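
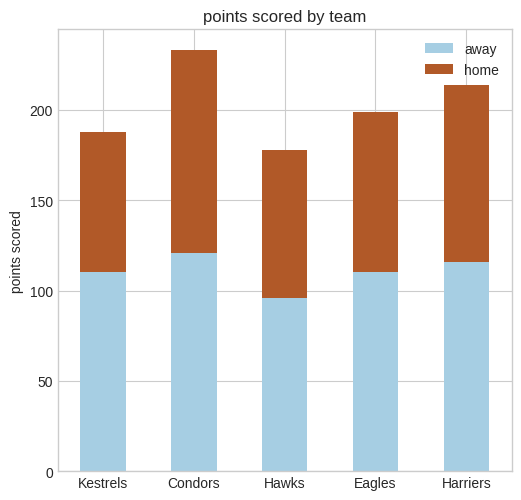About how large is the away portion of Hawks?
away top ≈ 100, bottom ≈ 0; segment ≈ 100.

≈ 100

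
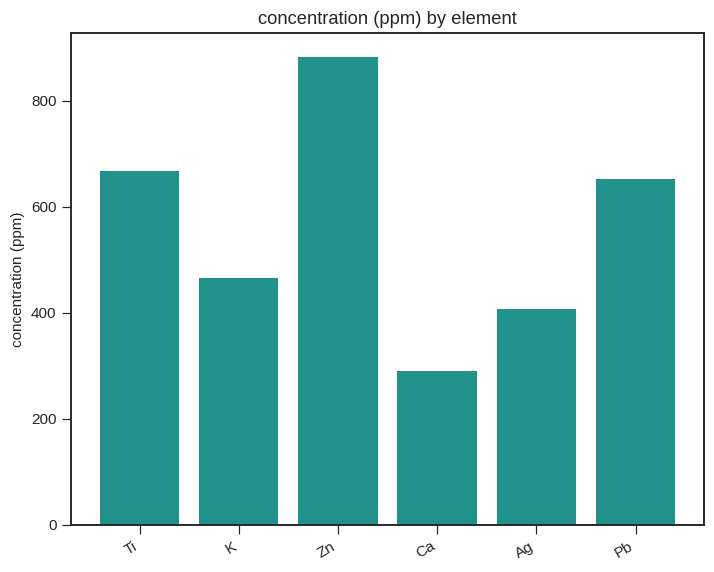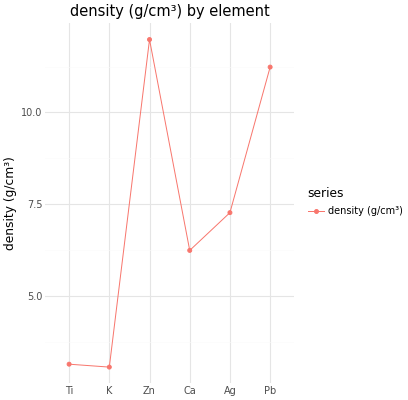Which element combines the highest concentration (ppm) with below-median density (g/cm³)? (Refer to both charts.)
Chart 2 median density (g/cm³) ≈ 6; below-median elements: Ti, K, Ca. Among those, Ti has the highest concentration (ppm) (≈ 700).

Ti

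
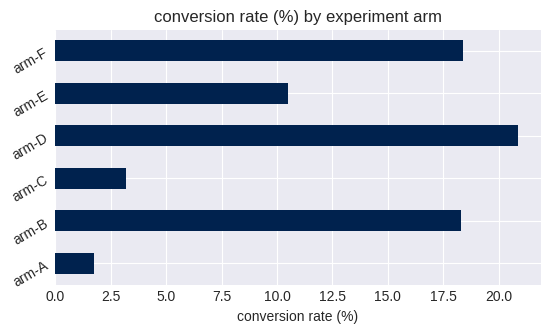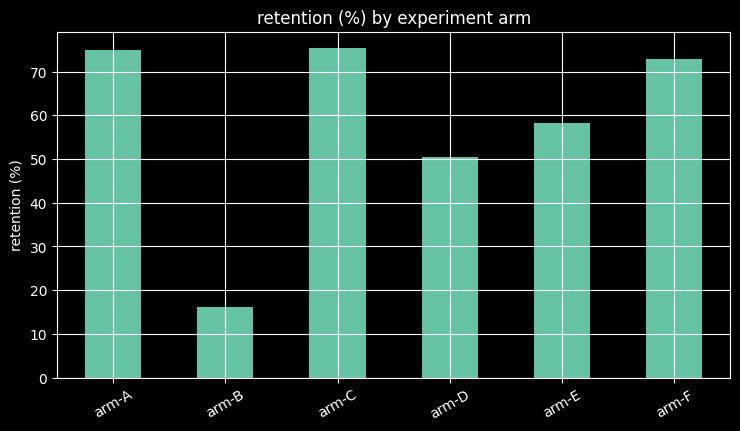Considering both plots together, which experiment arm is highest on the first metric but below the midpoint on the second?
Chart 2 median retention (%) ≈ 70; below-median experiment arms: arm-B, arm-D, arm-E. Among those, arm-D has the highest conversion rate (%) (≈ 20).

arm-D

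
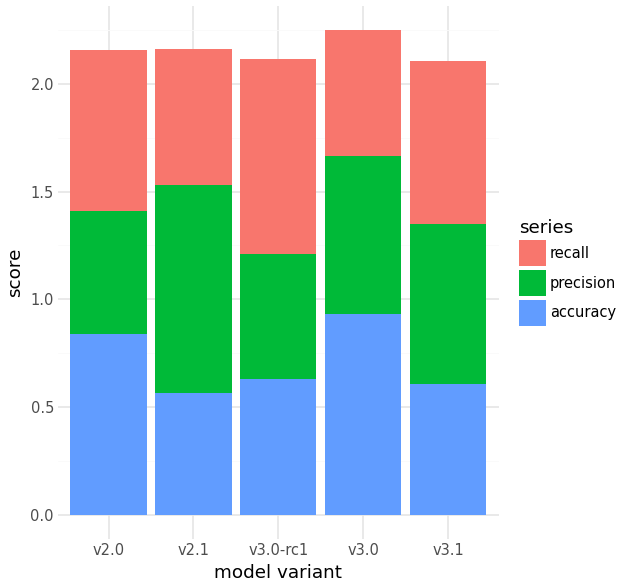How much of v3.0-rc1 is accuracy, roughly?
accuracy top ≈ 0.6, bottom ≈ 0.0; segment ≈ 0.6.

≈ 0.6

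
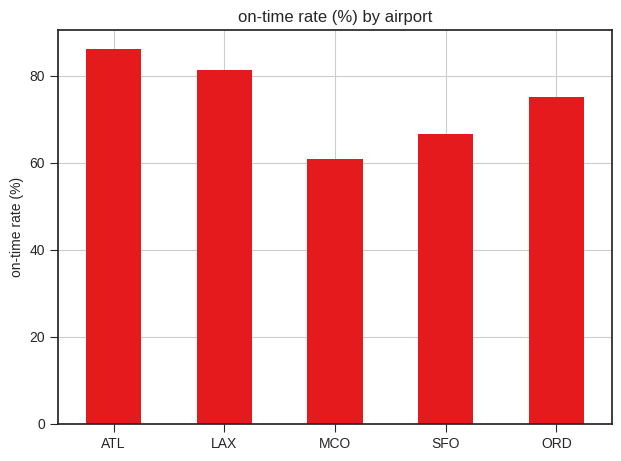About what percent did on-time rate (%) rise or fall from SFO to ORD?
≈ +14.3%

SFO ≈ 70, ORD ≈ 80; (80 − 70) / 70 ≈ +14.3%.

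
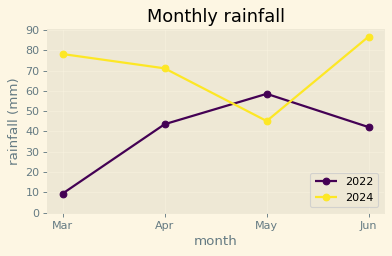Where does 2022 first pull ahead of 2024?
May

Apr: 2022 ≈ 40 vs 2024 ≈ 70 (not yet); May: 2022 ≈ 60 vs 2024 ≈ 50 (first crossover).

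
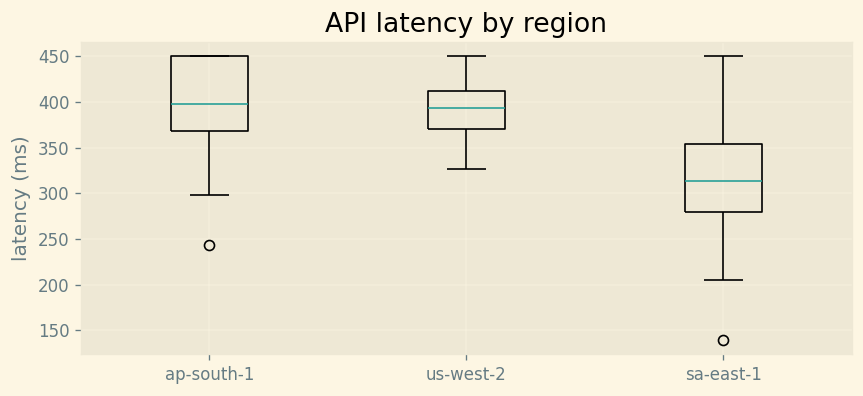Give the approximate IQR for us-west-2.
≈ 40

Q3 ≈ 410, Q1 ≈ 370; IQR ≈ 40.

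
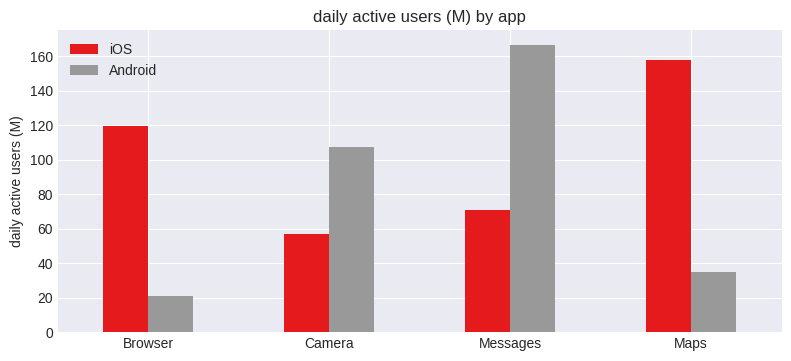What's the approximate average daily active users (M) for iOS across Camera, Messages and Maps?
(60 + 80 + 160) / 3 ≈ 100.

≈ 100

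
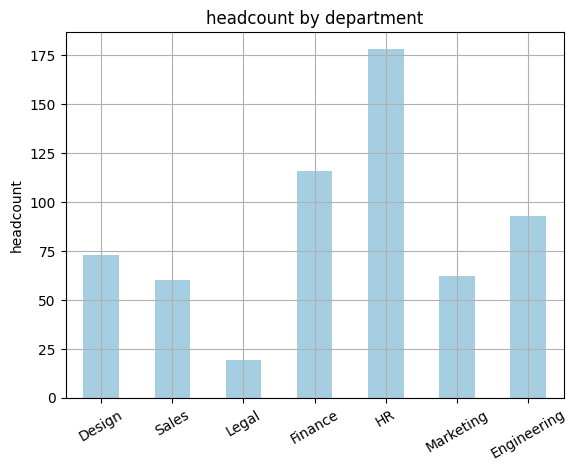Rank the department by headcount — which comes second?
Finance

Top 3: HR ≈ 180, Finance ≈ 120, Engineering ≈ 100.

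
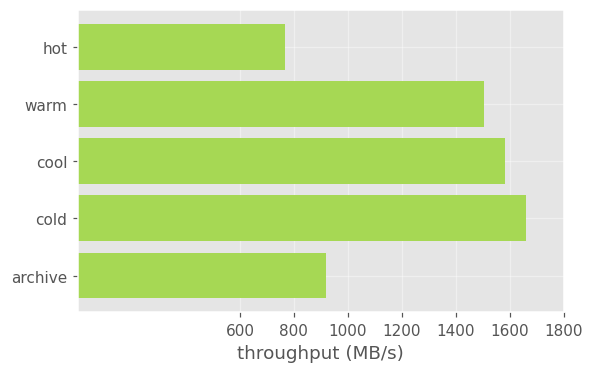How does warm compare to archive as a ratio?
warm ≈ 1600, archive ≈ 1000; 1600/1000 ≈ 1.6.

≈ 1.6×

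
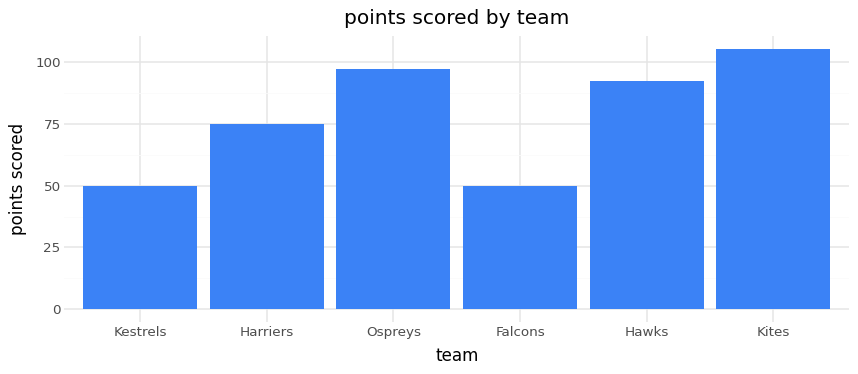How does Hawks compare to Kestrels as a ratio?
≈ 1.8×

Hawks ≈ 90, Kestrels ≈ 50; 90/50 ≈ 1.8.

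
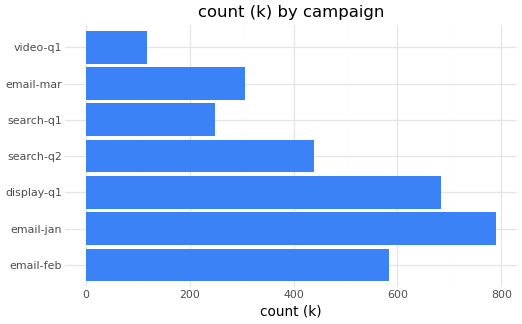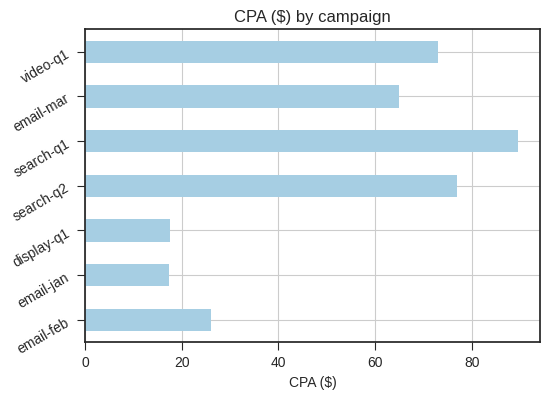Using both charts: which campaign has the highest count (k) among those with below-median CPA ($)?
Chart 2 median CPA ($) ≈ 70; below-median campaigns: email-feb, email-jan, display-q1. Among those, email-jan has the highest count (k) (≈ 800).

email-jan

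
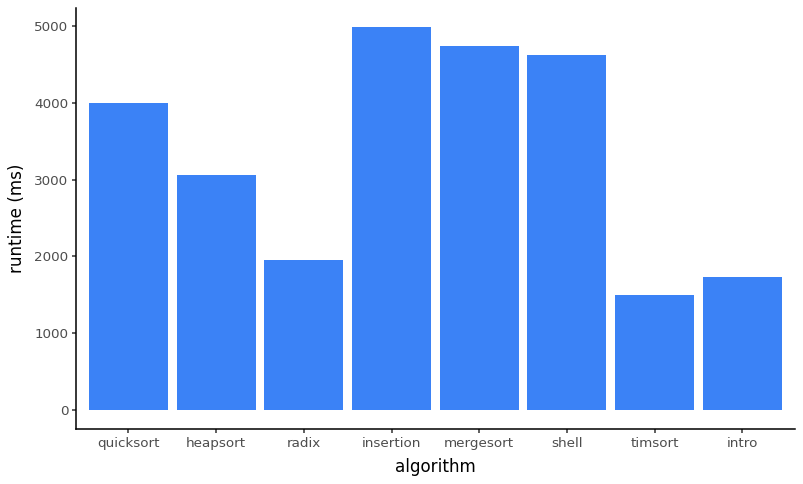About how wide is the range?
Max insertion ≈ 5000, min timsort ≈ 1500; range ≈ 3500.

≈ 3500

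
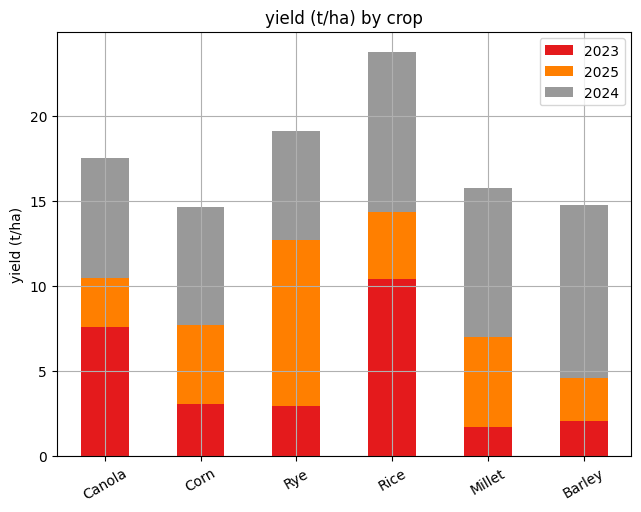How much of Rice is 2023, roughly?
2023 top ≈ 10, bottom ≈ 0; segment ≈ 10.

≈ 10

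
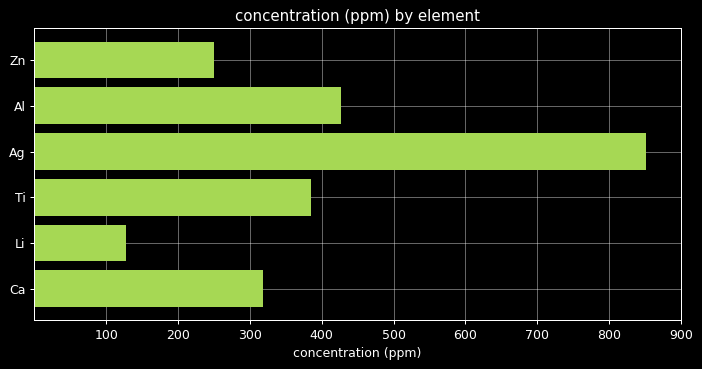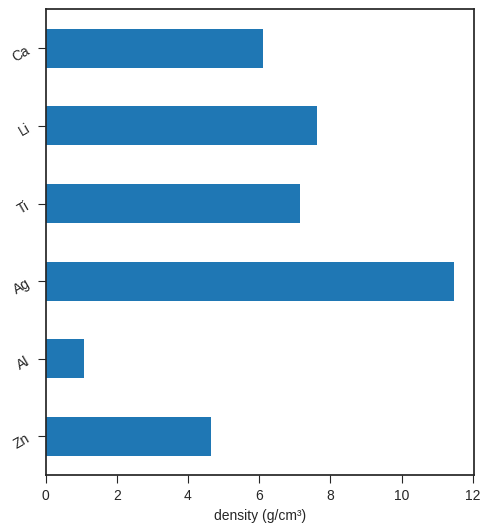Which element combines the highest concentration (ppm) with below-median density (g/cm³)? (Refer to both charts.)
Al

Chart 2 median density (g/cm³) ≈ 6; below-median elements: Zn, Al, Ca. Among those, Al has the highest concentration (ppm) (≈ 400).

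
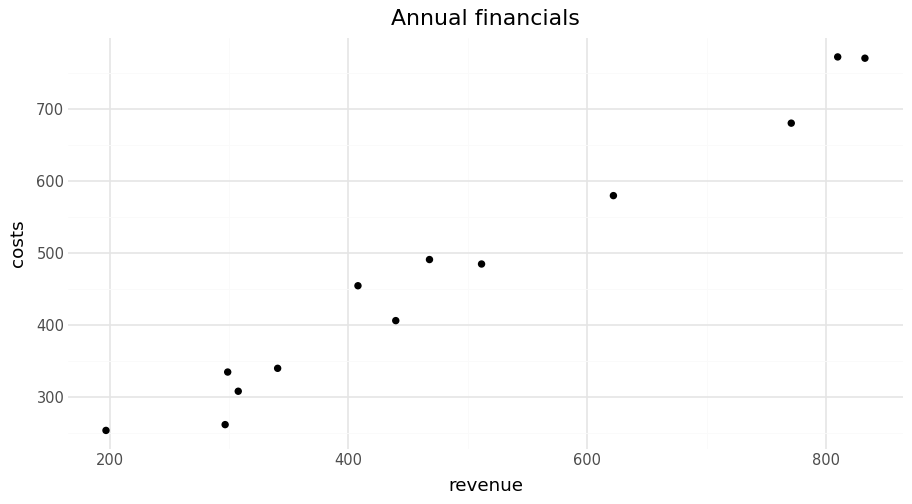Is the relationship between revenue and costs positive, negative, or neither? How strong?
positive, strong

Points are positively correlated; strong (|r| ≈ 1.0).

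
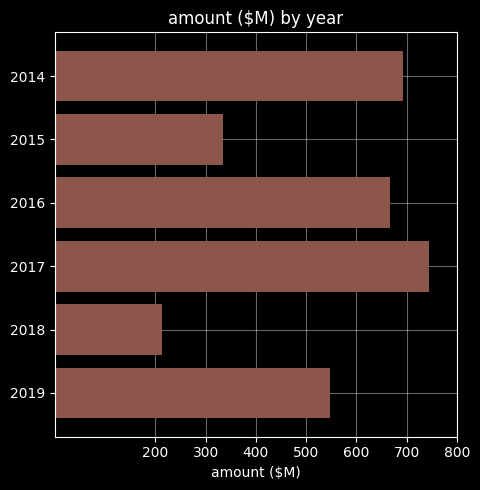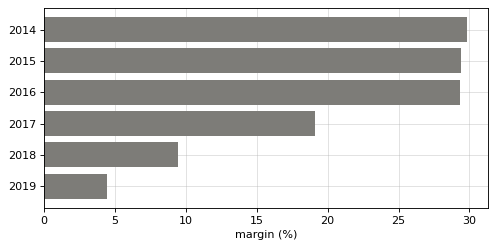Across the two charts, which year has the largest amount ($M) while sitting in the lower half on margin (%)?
Chart 2 median margin (%) ≈ 25; below-median years: 2017, 2018, 2019. Among those, 2017 has the highest amount ($M) (≈ 700).

2017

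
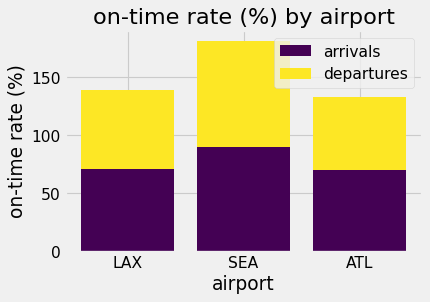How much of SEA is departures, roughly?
≈ 100

departures top ≈ 180, bottom ≈ 80; segment ≈ 100.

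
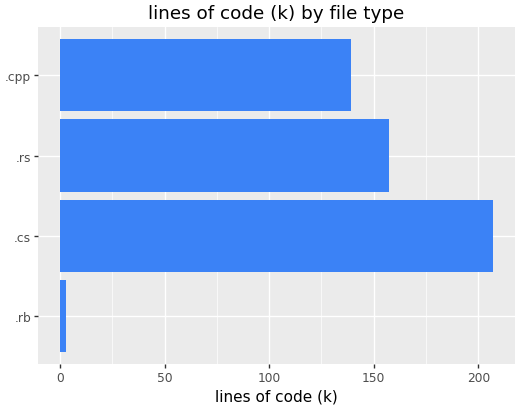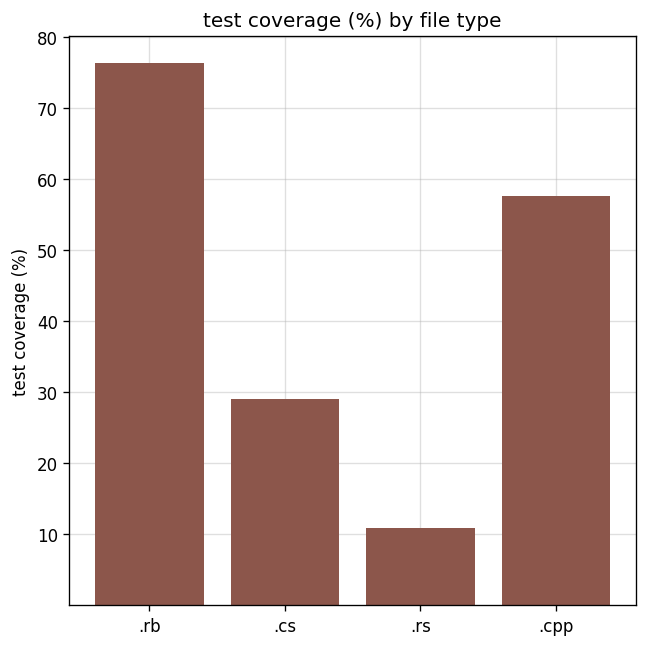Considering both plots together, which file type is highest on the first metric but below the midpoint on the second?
Chart 2 median test coverage (%) ≈ 40; below-median file types: .cs, .rs. Among those, .cs has the highest lines of code (k) (≈ 200).

.cs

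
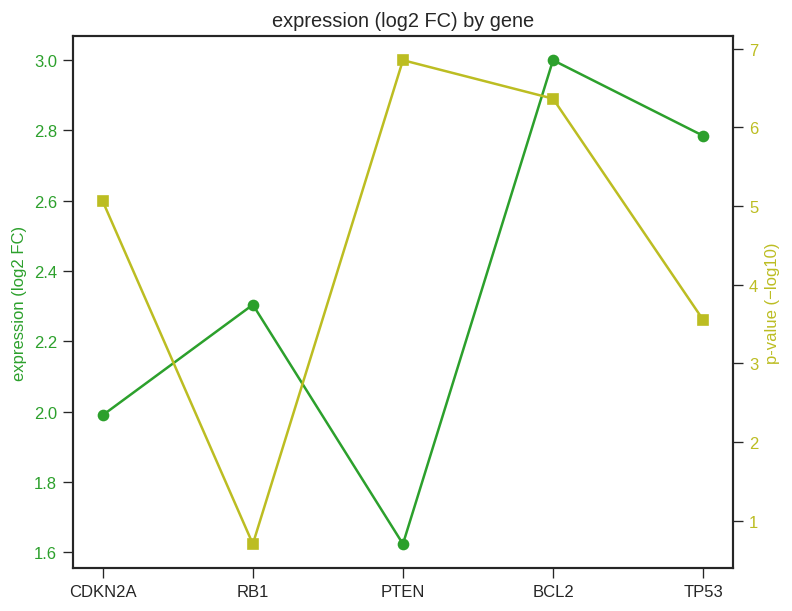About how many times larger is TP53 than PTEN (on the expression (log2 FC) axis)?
TP53 ≈ 2.8, PTEN ≈ 1.6; 2.8/1.6 ≈ 1.75.

≈ 1.75×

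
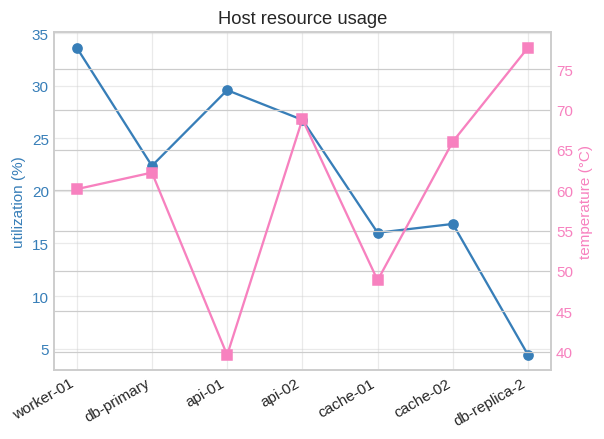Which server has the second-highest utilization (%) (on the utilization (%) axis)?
api-01

Top 3 (on the utilization (%) axis): worker-01 ≈ 35, api-01 ≈ 30, api-02 ≈ 25.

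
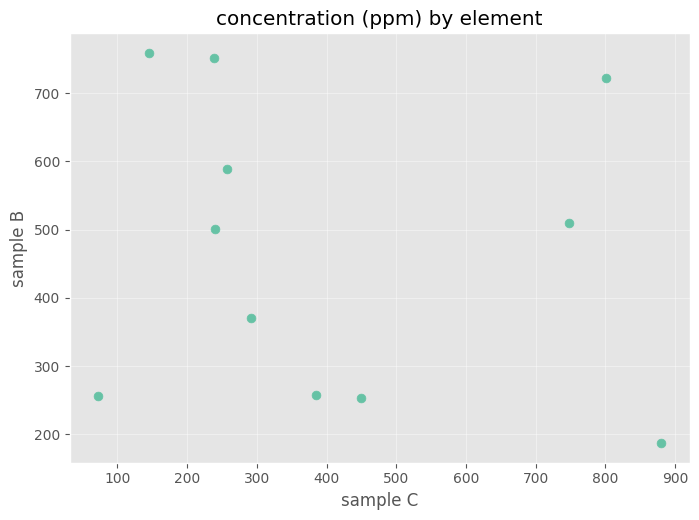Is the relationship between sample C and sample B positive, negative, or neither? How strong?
Points are roughly uncorrelated; weak (|r| ≈ 0.1).

no clear correlation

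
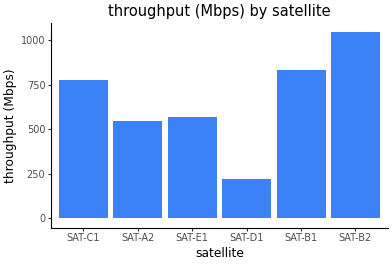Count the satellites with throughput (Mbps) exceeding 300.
5

Above 300: SAT-C1, SAT-A2, SAT-E1, SAT-B1, SAT-B2.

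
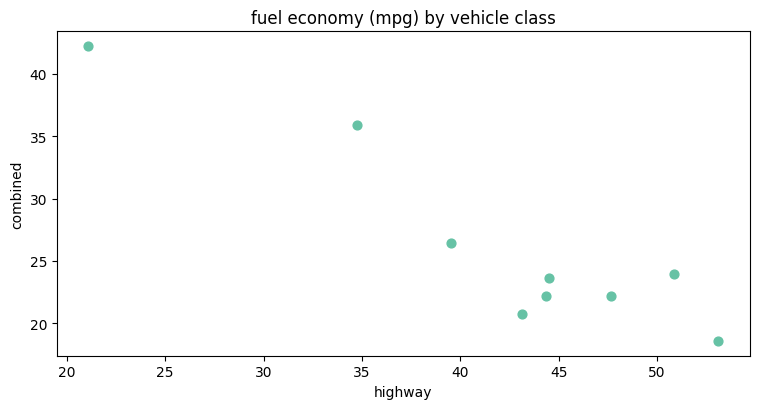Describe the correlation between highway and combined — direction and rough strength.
Points are negatively correlated; strong (|r| ≈ 0.9).

negative, strong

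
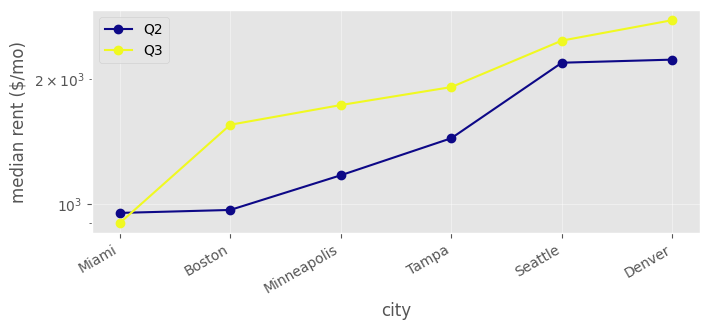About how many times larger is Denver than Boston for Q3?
≈ 1.75×

Denver ≈ 2800, Boston ≈ 1600; 2800/1600 ≈ 1.75.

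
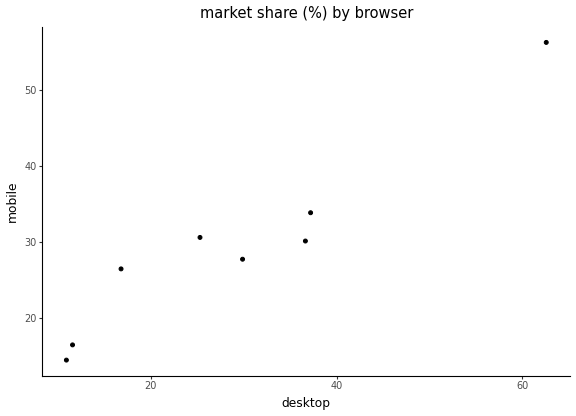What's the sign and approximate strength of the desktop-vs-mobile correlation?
positive, strong

Points are positively correlated; strong (|r| ≈ 1.0).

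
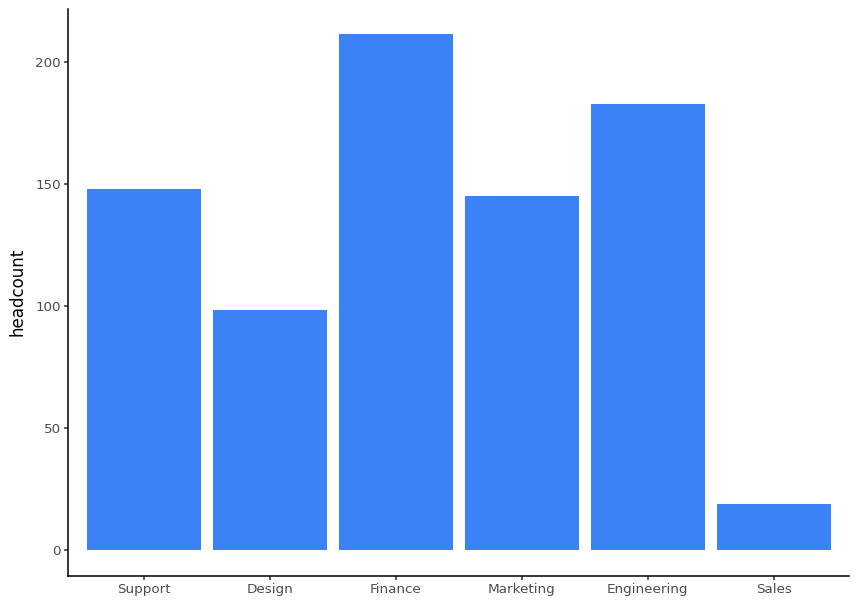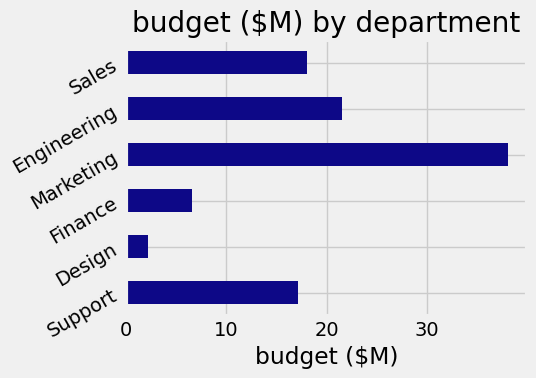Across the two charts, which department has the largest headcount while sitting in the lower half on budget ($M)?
Finance

Chart 2 median budget ($M) ≈ 20; below-median departments: Support, Design, Finance. Among those, Finance has the highest headcount (≈ 220).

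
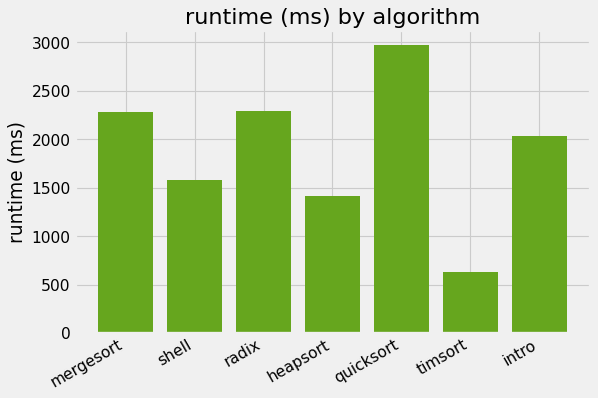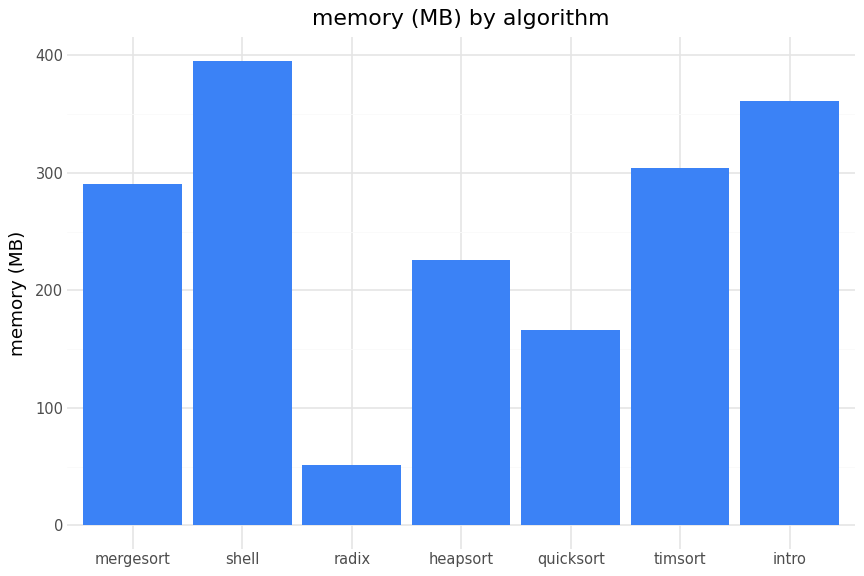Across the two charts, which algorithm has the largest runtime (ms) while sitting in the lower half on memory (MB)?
Chart 2 median memory (MB) ≈ 300; below-median algorithms: radix, heapsort, quicksort. Among those, quicksort has the highest runtime (ms) (≈ 3000).

quicksort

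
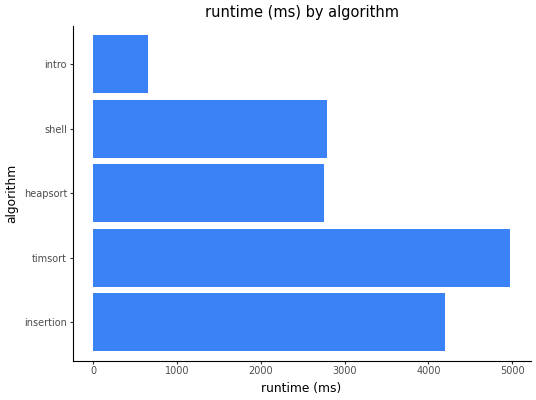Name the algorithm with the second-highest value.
insertion

Top 3: timsort ≈ 5000, insertion ≈ 4000, shell ≈ 3000.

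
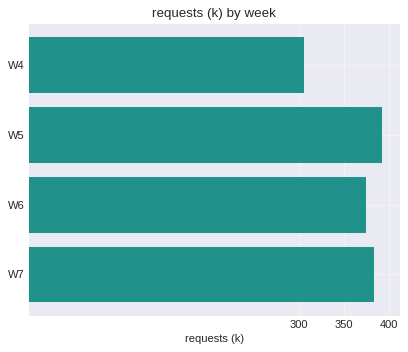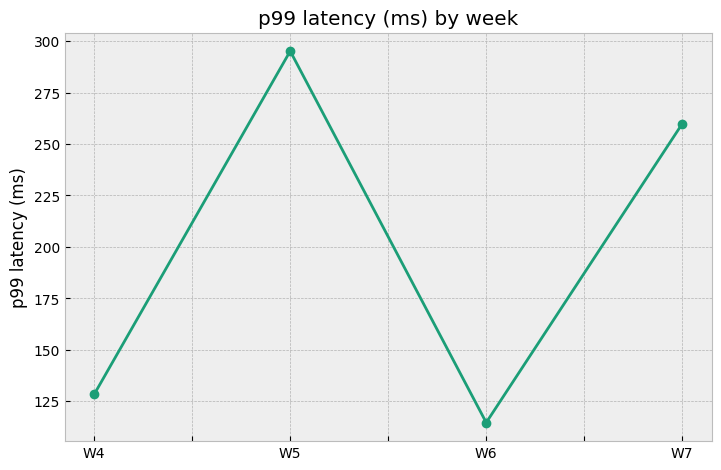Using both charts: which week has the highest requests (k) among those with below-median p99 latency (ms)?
W6

Chart 2 median p99 latency (ms) ≈ 200; below-median weeks: W4, W6. Among those, W6 has the highest requests (k) (≈ 400).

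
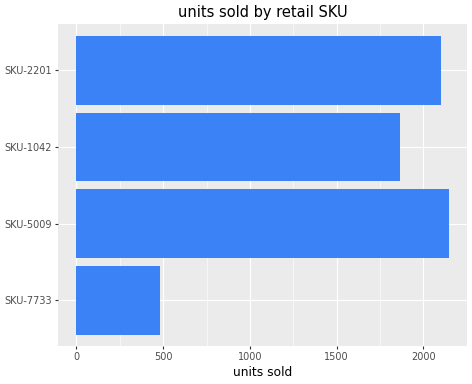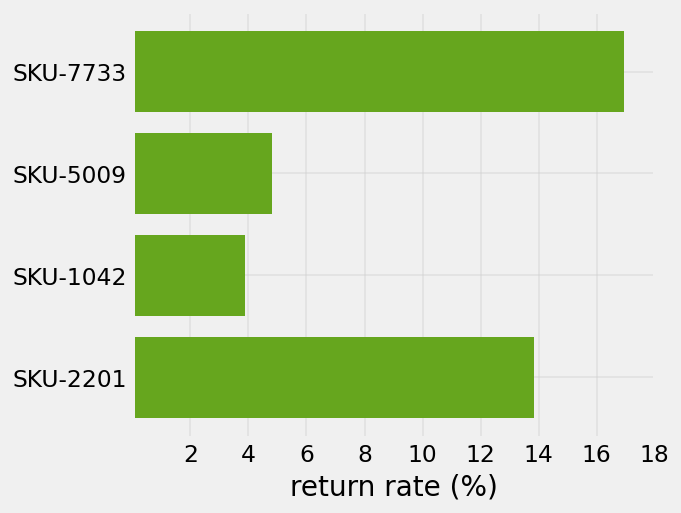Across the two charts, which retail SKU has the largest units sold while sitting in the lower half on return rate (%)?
SKU-5009

Chart 2 median return rate (%) ≈ 10; below-median retail SKUs: SKU-5009, SKU-1042. Among those, SKU-5009 has the highest units sold (≈ 2200).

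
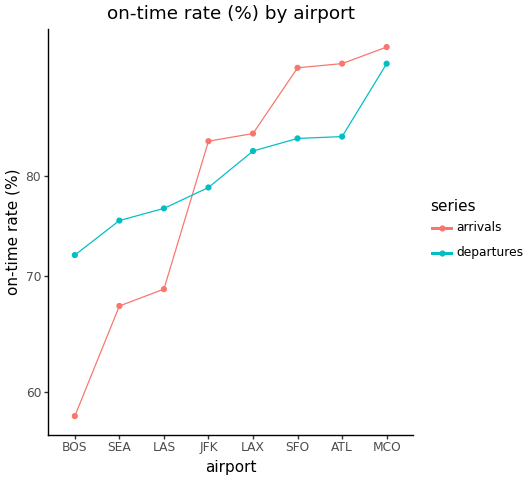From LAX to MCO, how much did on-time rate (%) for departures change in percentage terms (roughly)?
≈ +11.8%

LAX ≈ 85, MCO ≈ 95; (95 − 85) / 85 ≈ +11.8%.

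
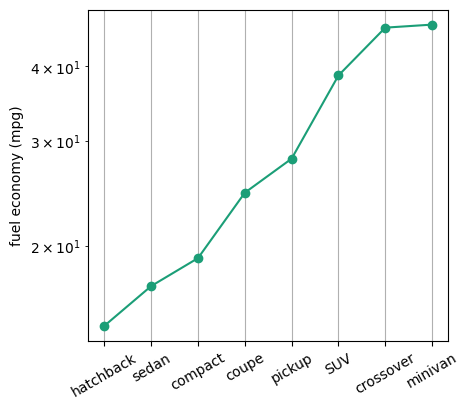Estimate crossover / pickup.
≈ 1.5×

crossover ≈ 45, pickup ≈ 30; 45/30 ≈ 1.5.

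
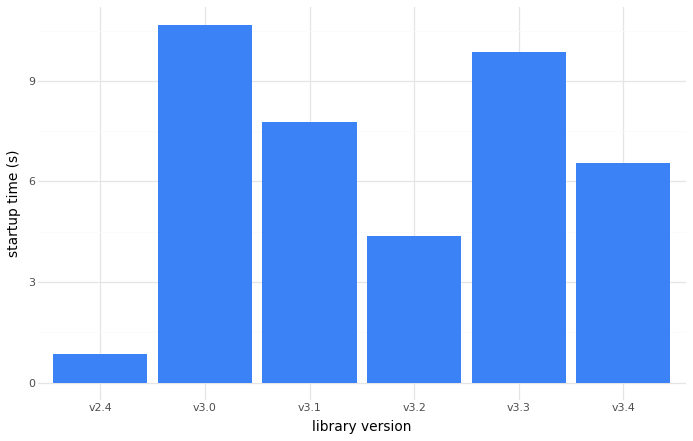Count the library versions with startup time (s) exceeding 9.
Above 9: v3.0, v3.3.

2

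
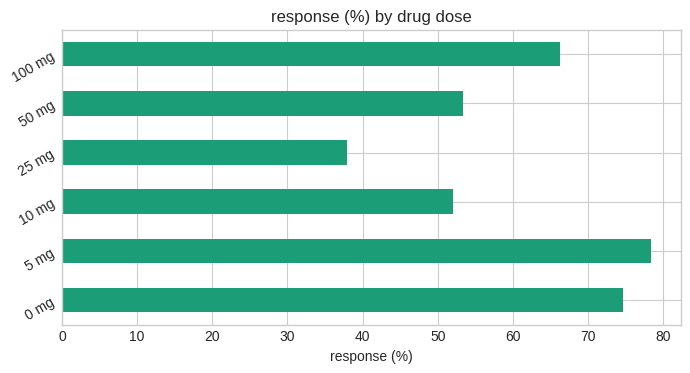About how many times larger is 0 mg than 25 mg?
≈ 1.75×

0 mg ≈ 70, 25 mg ≈ 40; 70/40 ≈ 1.75.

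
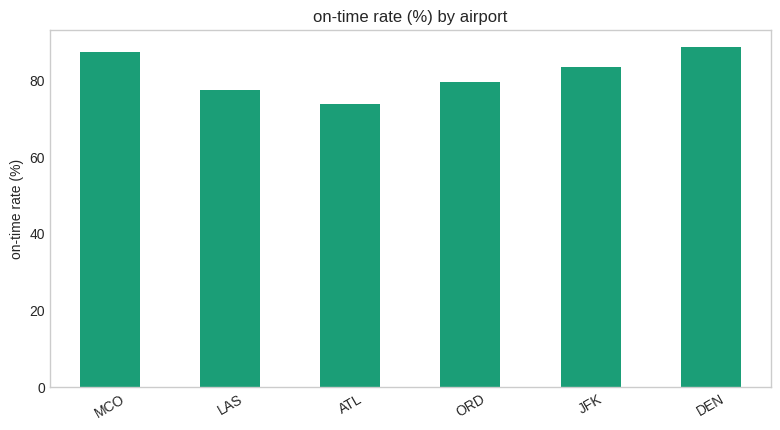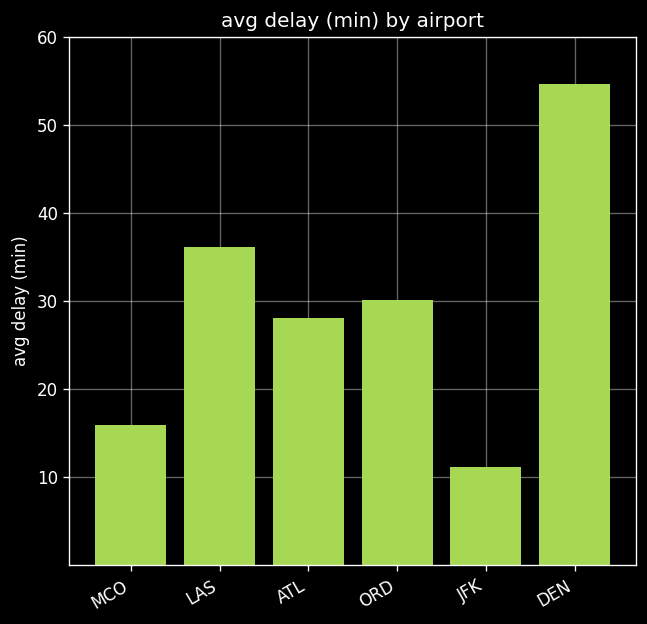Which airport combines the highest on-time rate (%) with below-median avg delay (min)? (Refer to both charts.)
MCO

Chart 2 median avg delay (min) ≈ 30; below-median airports: MCO, ATL, JFK. Among those, MCO has the highest on-time rate (%) (≈ 90).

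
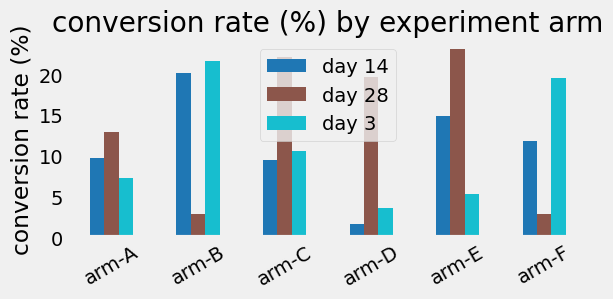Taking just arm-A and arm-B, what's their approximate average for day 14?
≈ 15

(10 + 20) / 2 ≈ 15.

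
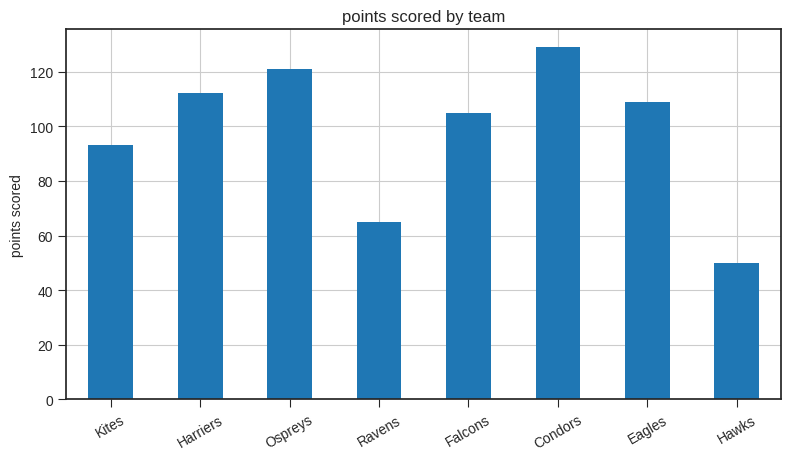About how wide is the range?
Max Condors ≈ 120, min Hawks ≈ 40; range ≈ 80.

≈ 80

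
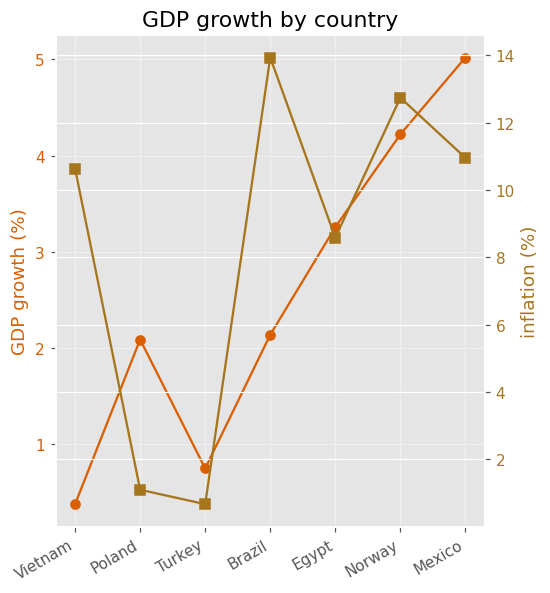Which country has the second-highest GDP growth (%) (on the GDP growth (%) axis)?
Norway

Top 3 (on the GDP growth (%) axis): Mexico ≈ 5.0, Norway ≈ 4.0, Egypt ≈ 3.5.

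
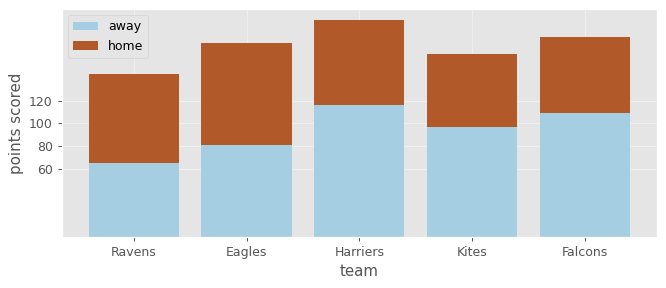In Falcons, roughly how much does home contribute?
home top ≈ 180, bottom ≈ 100; segment ≈ 80.

≈ 80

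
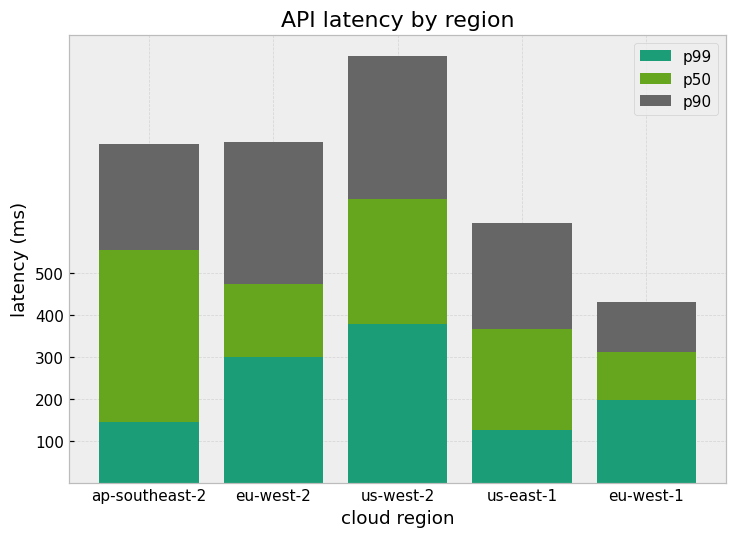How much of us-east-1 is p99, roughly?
p99 top ≈ 100, bottom ≈ 0; segment ≈ 100.

≈ 100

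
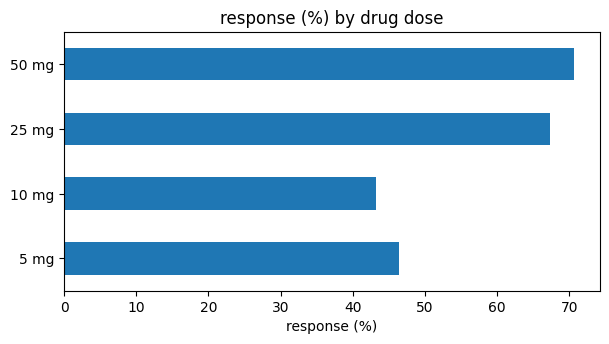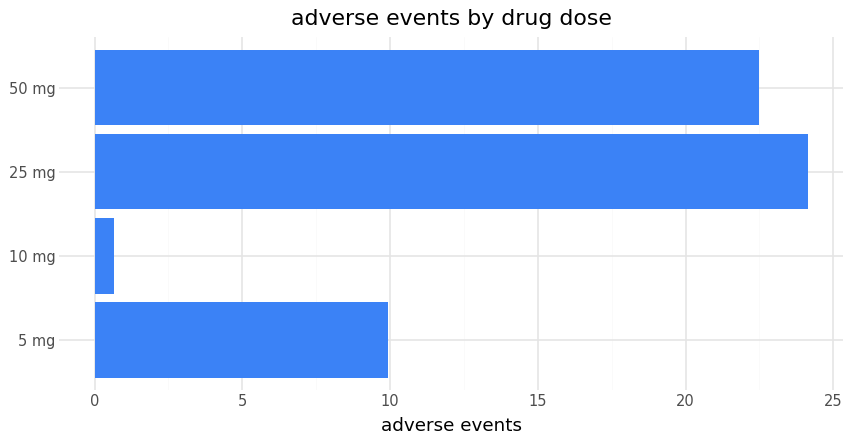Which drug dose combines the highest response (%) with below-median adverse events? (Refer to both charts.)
5 mg

Chart 2 median adverse events ≈ 15; below-median drug doses: 5 mg, 10 mg. Among those, 5 mg has the highest response (%) (≈ 50).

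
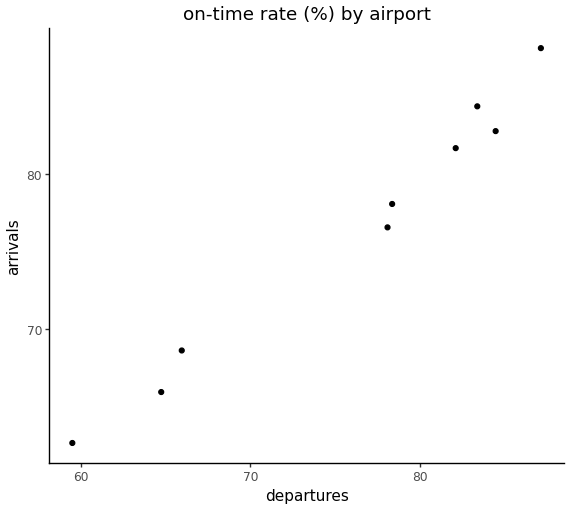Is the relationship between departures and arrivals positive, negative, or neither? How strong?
positive, strong

Points are positively correlated; strong (|r| ≈ 1.0).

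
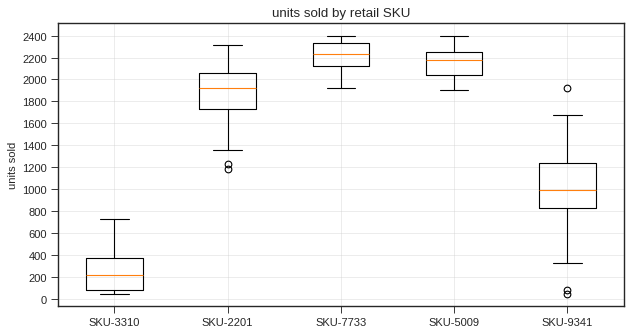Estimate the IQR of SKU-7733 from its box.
≈ 200

Q3 ≈ 2400, Q1 ≈ 2200; IQR ≈ 200.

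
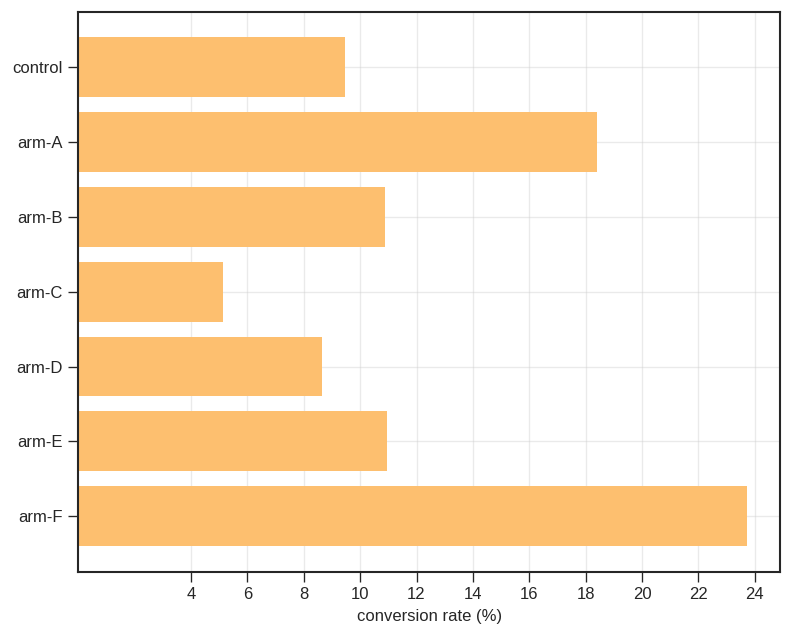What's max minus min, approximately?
Max arm-F ≈ 24, min arm-C ≈ 6; range ≈ 18.

≈ 18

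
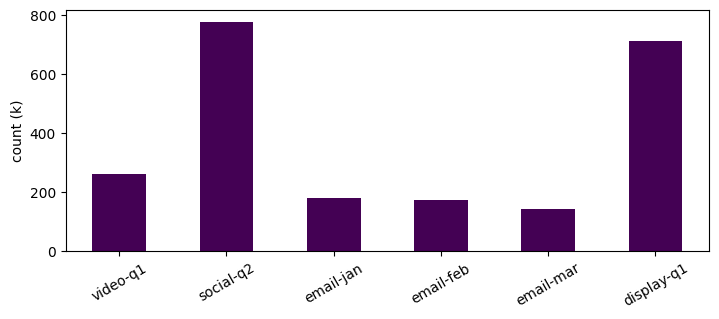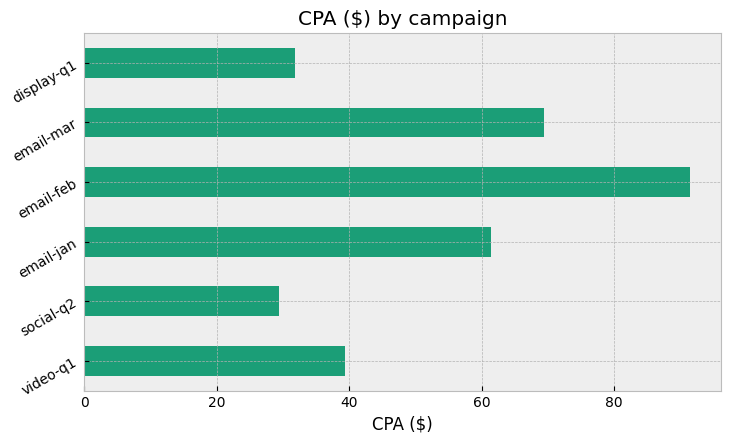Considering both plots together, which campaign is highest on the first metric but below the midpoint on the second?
Chart 2 median CPA ($) ≈ 50; below-median campaigns: video-q1, social-q2, display-q1. Among those, social-q2 has the highest count (k) (≈ 800).

social-q2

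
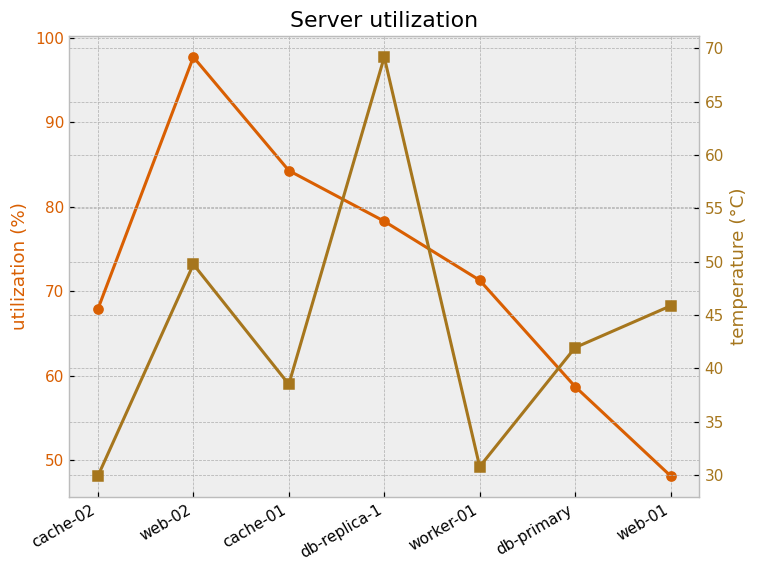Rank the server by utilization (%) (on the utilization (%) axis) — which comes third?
db-replica-1

Top 4 (on the utilization (%) axis): web-02 ≈ 100, cache-01 ≈ 85, db-replica-1 ≈ 80, worker-01 ≈ 70.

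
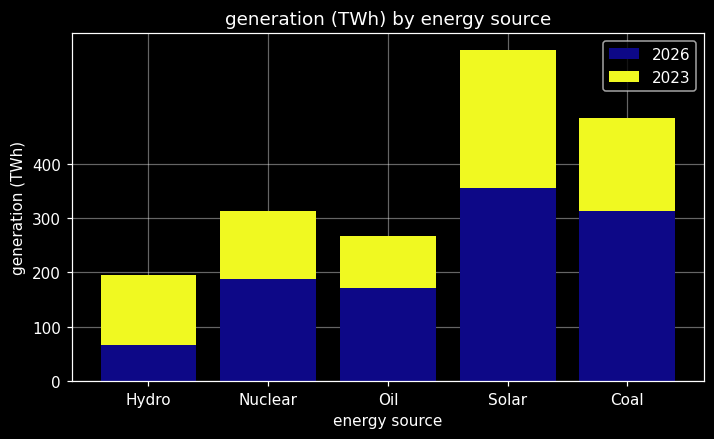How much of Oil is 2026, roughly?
≈ 200

2026 top ≈ 200, bottom ≈ 0; segment ≈ 200.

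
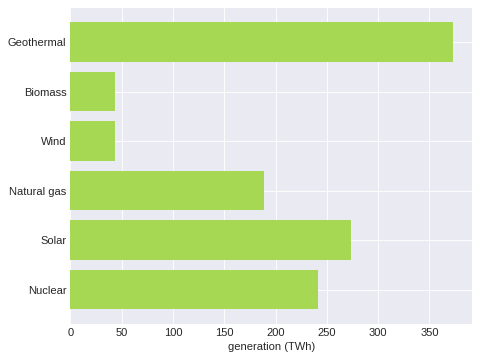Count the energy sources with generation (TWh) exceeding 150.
4

Above 150: Geothermal, Natural gas, Solar, Nuclear.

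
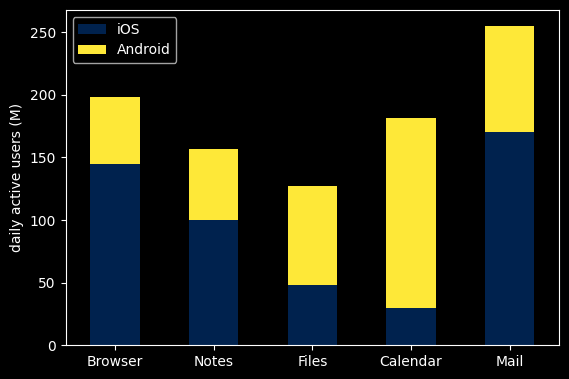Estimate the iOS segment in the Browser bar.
iOS top ≈ 150, bottom ≈ 0; segment ≈ 150.

≈ 150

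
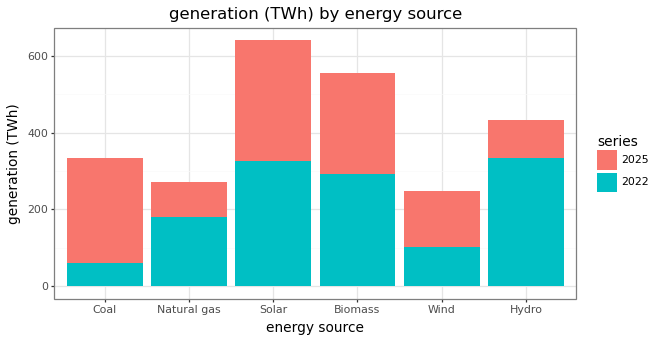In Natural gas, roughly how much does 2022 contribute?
2022 top ≈ 200, bottom ≈ 0; segment ≈ 200.

≈ 200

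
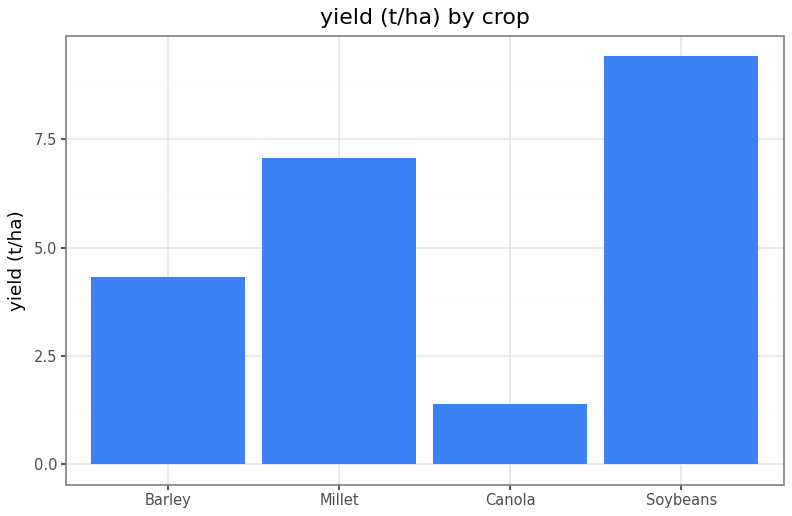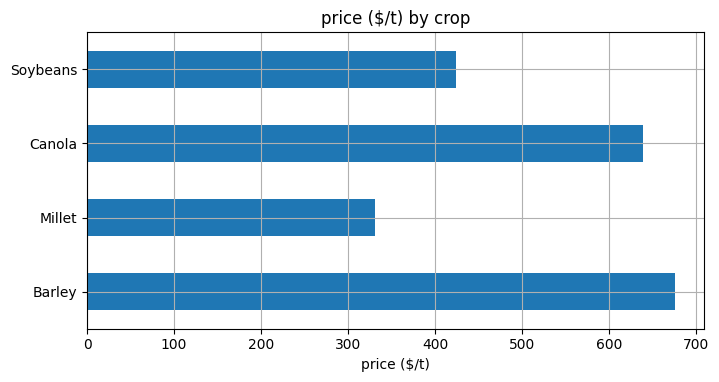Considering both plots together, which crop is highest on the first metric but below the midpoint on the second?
Chart 2 median price ($/t) ≈ 500; below-median crops: Millet, Soybeans. Among those, Soybeans has the highest yield (t/ha) (≈ 9).

Soybeans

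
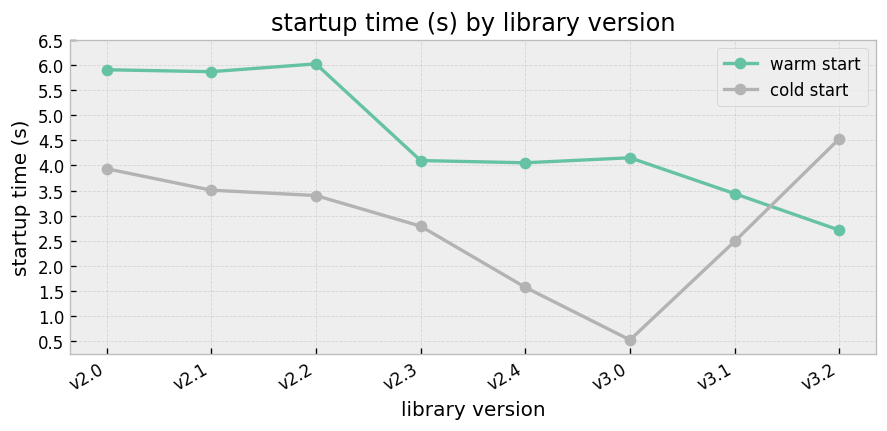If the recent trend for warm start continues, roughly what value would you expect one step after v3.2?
Last three: 4.0, 3.5, 2.5 → slope ≈ -0.75/step → next ≈ 1.75.

≈ 1.75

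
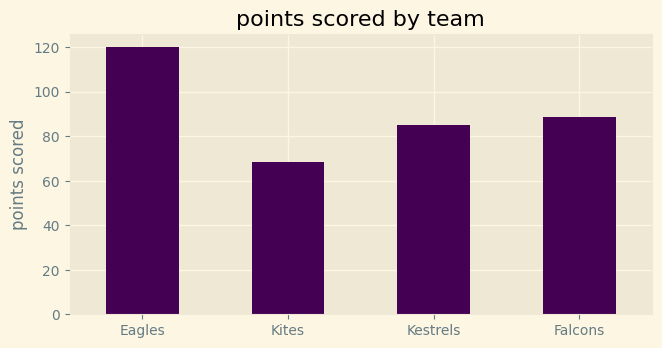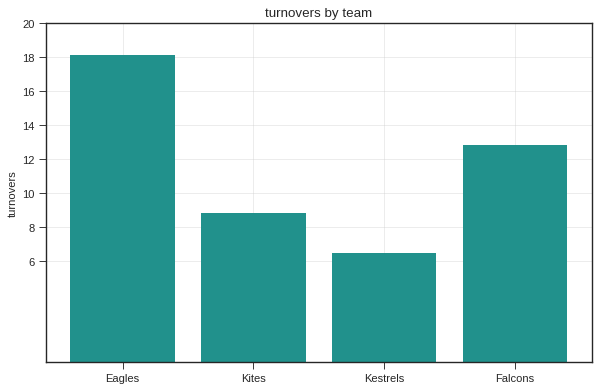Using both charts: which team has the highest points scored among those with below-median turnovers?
Kestrels

Chart 2 median turnovers ≈ 10; below-median teams: Kites, Kestrels. Among those, Kestrels has the highest points scored (≈ 80).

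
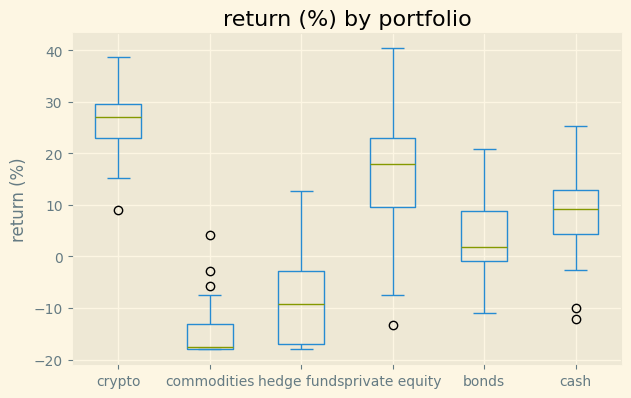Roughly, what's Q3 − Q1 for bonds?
Q3 ≈ 10, Q1 ≈ 0; IQR ≈ 10.

≈ 10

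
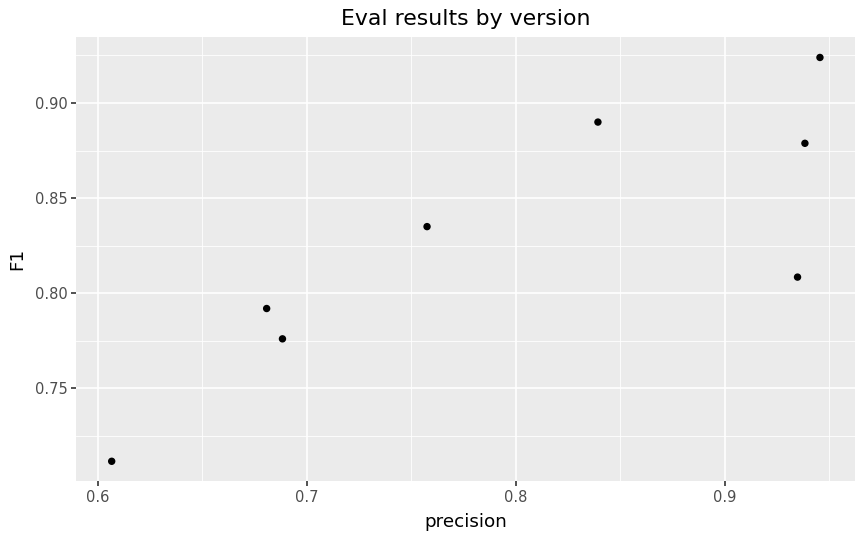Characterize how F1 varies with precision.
Points are positively correlated; strong (|r| ≈ 0.8).

positive, strong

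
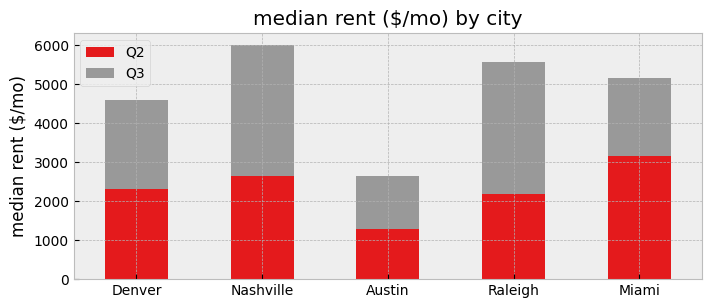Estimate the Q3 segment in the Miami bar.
Q3 top ≈ 5000, bottom ≈ 3000; segment ≈ 2000.

≈ 2000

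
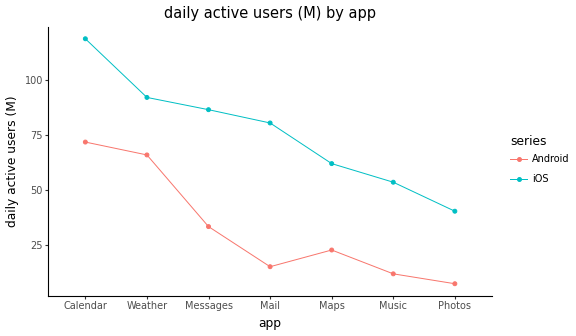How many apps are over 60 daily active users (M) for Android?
2

Above 60: Calendar, Weather.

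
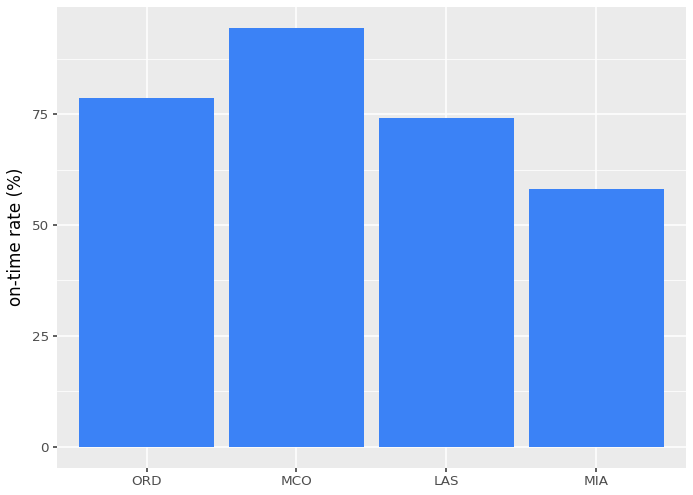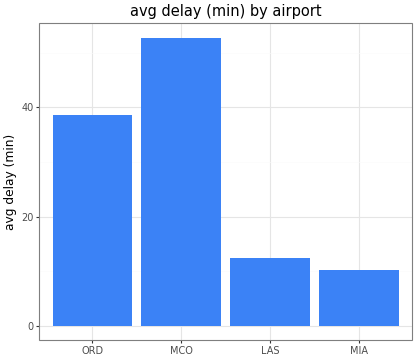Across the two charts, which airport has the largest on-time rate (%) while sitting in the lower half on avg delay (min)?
Chart 2 median avg delay (min) ≈ 25; below-median airports: LAS, MIA. Among those, LAS has the highest on-time rate (%) (≈ 70).

LAS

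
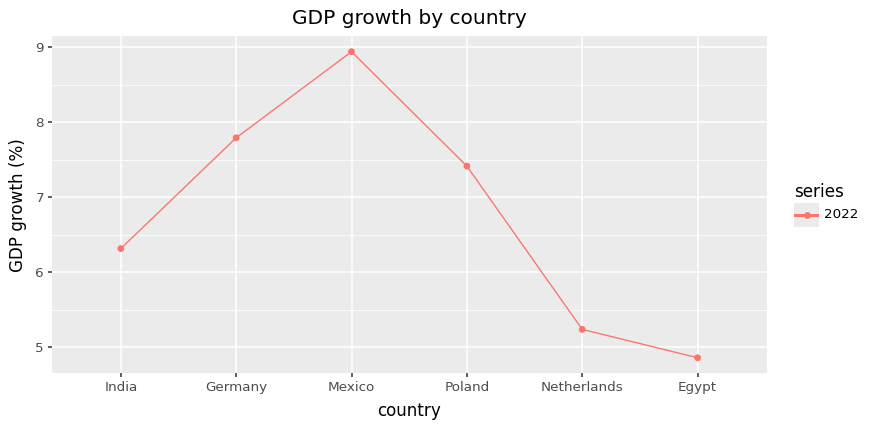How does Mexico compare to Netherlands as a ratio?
≈ 1.8×

Mexico ≈ 9.0, Netherlands ≈ 5.0; 9.0/5.0 ≈ 1.8.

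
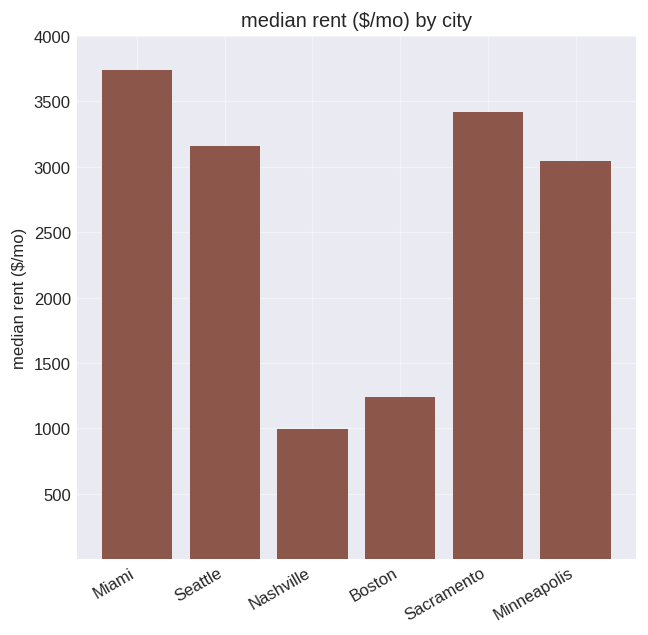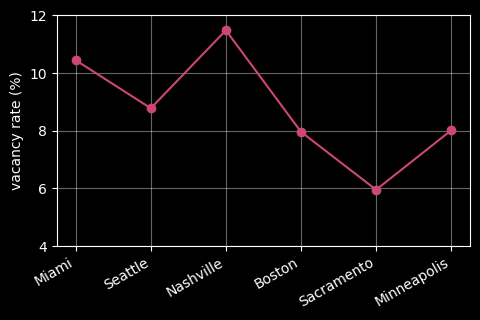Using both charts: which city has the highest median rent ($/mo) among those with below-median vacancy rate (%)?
Chart 2 median vacancy rate (%) ≈ 8; below-median cities: Boston, Sacramento, Minneapolis. Among those, Sacramento has the highest median rent ($/mo) (≈ 3500).

Sacramento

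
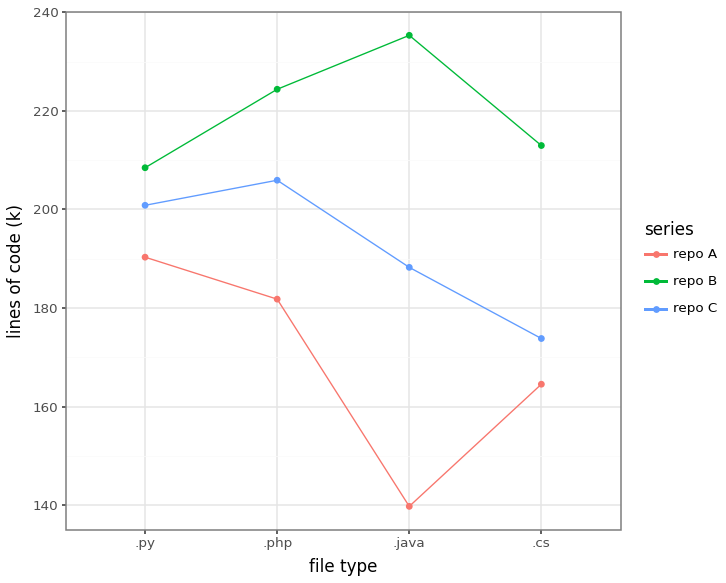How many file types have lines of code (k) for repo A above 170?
2

Above 170: .py, .php.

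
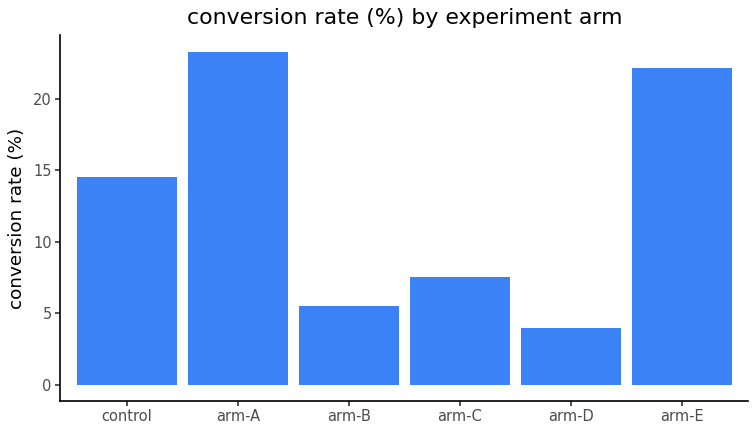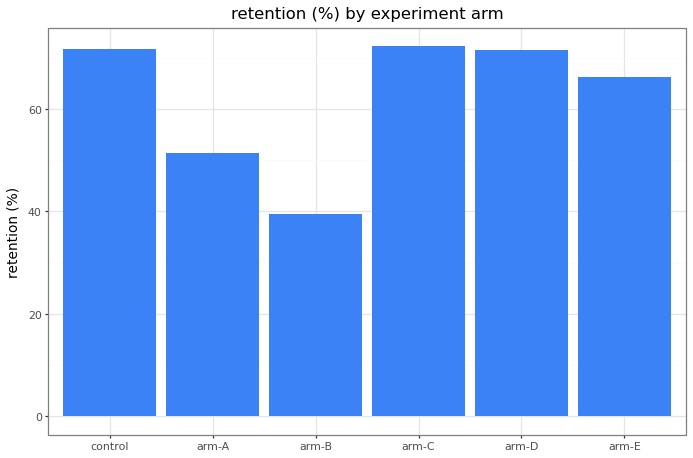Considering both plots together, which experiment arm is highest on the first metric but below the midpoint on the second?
Chart 2 median retention (%) ≈ 70; below-median experiment arms: arm-A, arm-B, arm-E. Among those, arm-A has the highest conversion rate (%) (≈ 25).

arm-A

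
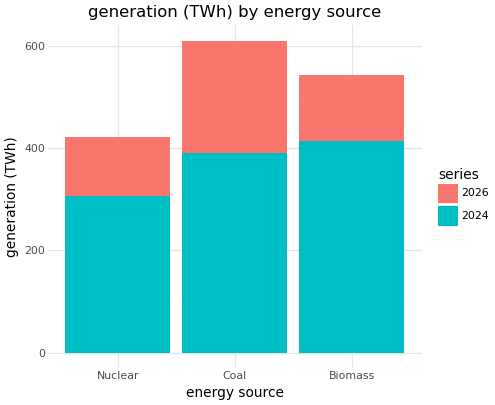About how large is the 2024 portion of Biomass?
2024 top ≈ 400, bottom ≈ 0; segment ≈ 400.

≈ 400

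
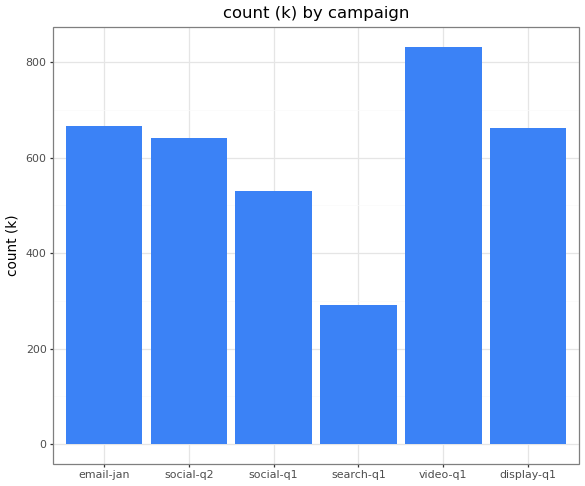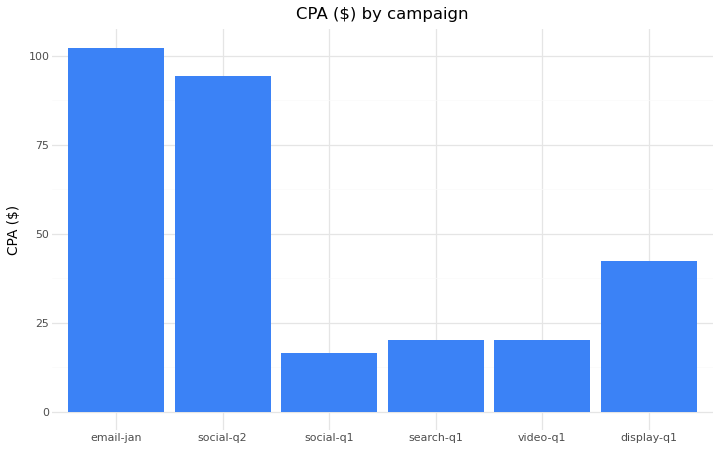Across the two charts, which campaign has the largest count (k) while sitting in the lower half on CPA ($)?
video-q1

Chart 2 median CPA ($) ≈ 30; below-median campaigns: social-q1, search-q1, video-q1. Among those, video-q1 has the highest count (k) (≈ 800).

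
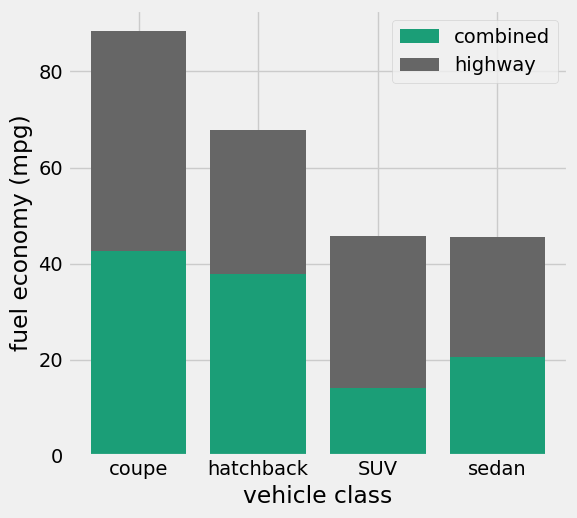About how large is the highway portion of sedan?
highway top ≈ 50, bottom ≈ 20; segment ≈ 30.

≈ 30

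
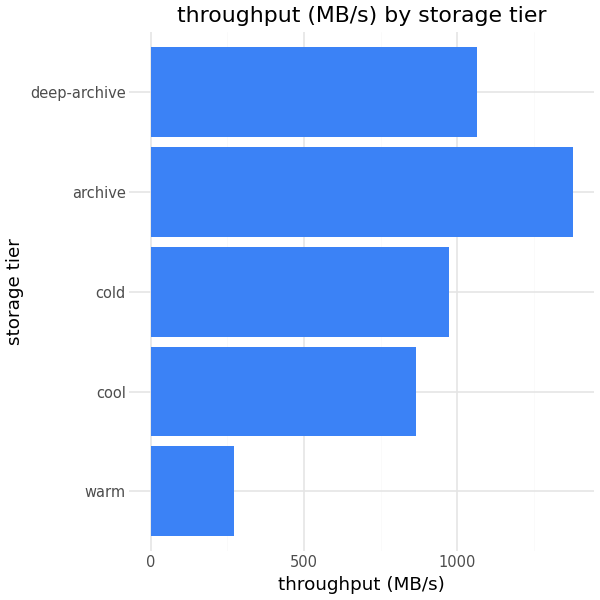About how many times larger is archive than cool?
archive ≈ 1400, cool ≈ 800; 1400/800 ≈ 1.75.

≈ 1.75×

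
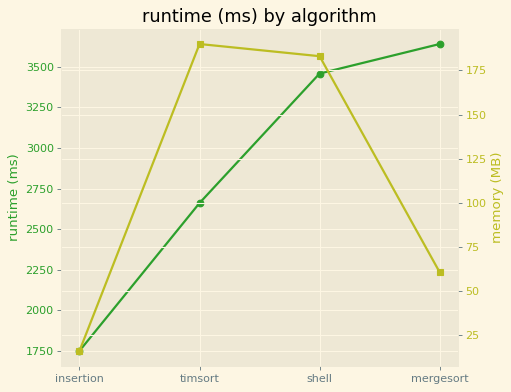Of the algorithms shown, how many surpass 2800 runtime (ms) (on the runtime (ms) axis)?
Above 2800: shell, mergesort.

2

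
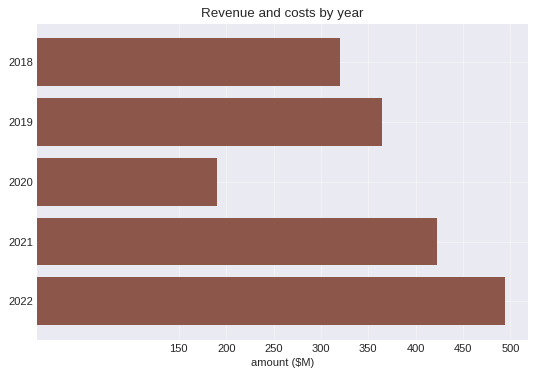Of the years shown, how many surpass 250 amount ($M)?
4

Above 250: 2018, 2019, 2021, 2022.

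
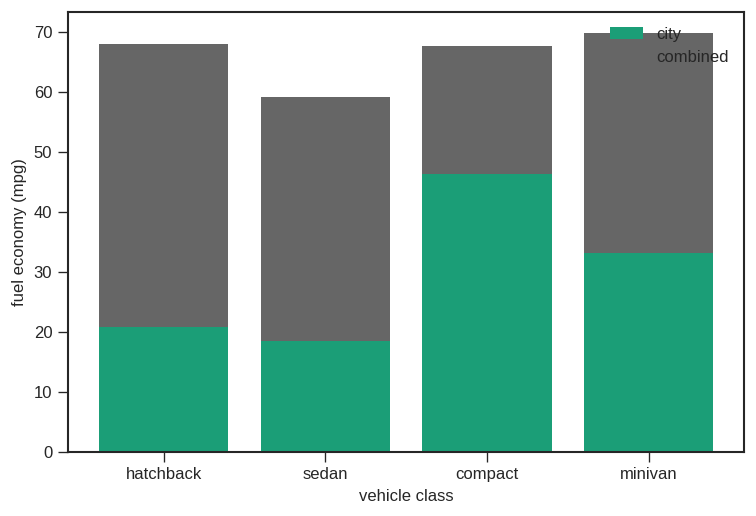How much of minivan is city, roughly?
≈ 30

city top ≈ 30, bottom ≈ 0; segment ≈ 30.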